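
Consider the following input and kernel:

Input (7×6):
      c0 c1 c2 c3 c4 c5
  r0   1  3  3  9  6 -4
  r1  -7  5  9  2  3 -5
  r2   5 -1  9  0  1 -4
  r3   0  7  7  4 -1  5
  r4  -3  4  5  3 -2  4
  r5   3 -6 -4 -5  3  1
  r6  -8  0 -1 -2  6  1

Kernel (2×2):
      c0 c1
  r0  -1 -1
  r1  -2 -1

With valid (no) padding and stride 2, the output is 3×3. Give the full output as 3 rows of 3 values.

5 -32 -3
-11 -27 0
-1 5 -9

Output[0,0]: The receptive field on the input at this output position is [1 3 / -7 5]. Elementwise product with the kernel and sum: 1·-1 + 3·-1 + -7·-2 + 5·-1.
Output[0,1]: The receptive field on the input at this output position is [3 9 / 9 2]. Elementwise product with the kernel and sum: 3·-1 + 9·-1 + 9·-2 + 2·-1.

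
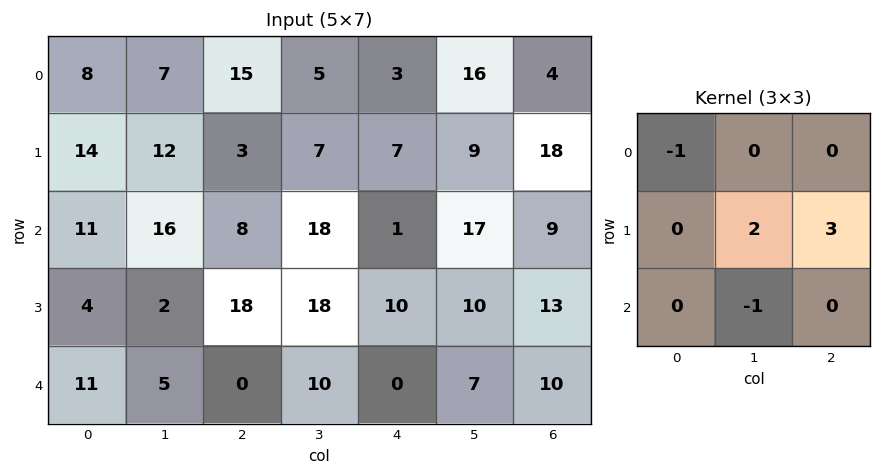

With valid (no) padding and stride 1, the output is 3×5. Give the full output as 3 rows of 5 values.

9 12 2 35 52
40 40 18 36 44
42 74 48 32 51

Output[0,0]: The receptive field on the input at this output position is [8 7 15 / 14 12 3 / 11 16 8]. Elementwise product with the kernel and sum: 8·-1 + 12·2 + 3·3 + 16·-1.
Output[0,1]: The receptive field on the input at this output position is [7 15 5 / 12 3 7 / 16 8 18]. Elementwise product with the kernel and sum: 7·-1 + 3·2 + 7·3 + 8·-1.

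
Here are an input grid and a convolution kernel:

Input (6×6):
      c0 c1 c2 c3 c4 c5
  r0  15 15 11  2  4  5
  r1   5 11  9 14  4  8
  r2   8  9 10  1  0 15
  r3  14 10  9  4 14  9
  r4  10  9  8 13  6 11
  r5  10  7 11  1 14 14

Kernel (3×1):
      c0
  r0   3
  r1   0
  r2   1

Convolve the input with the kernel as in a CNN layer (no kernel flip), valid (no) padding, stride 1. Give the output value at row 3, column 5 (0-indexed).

The receptive field on the input at this output position is [9 / 11 / 14]. Elementwise product with the kernel and sum: 9·3 + 14·1.

41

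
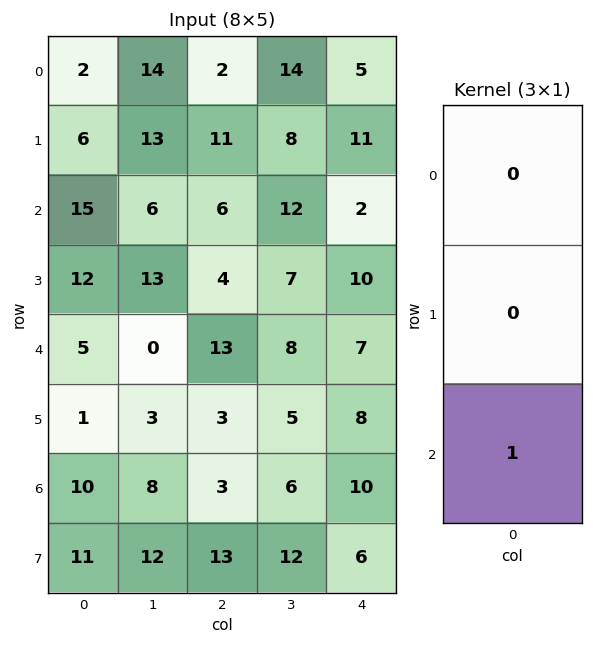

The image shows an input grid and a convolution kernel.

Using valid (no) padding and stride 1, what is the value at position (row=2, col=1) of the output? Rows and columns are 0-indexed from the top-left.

0

The receptive field on the input at this output position is [6 / 13 / 0]. Elementwise product with the kernel and sum: 0·1.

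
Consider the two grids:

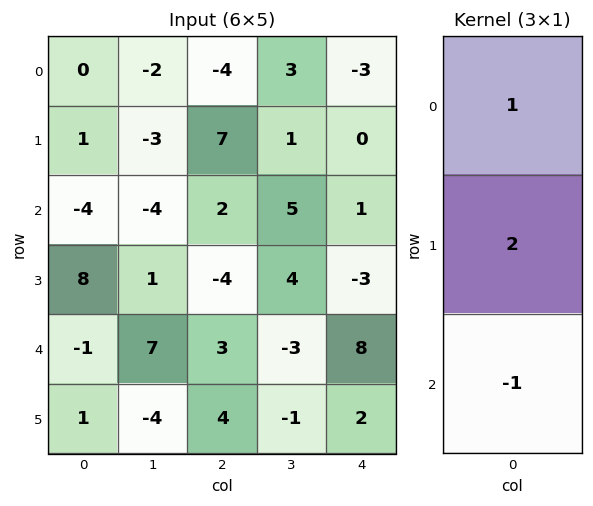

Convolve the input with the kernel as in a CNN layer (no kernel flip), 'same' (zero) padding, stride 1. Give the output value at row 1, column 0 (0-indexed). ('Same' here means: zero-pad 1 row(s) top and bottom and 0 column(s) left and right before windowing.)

6

The receptive field on the zero-padded input at this output position is [0 / 1 / -4]. Elementwise product with the kernel and sum: 0·1 + 1·2 + -4·-1.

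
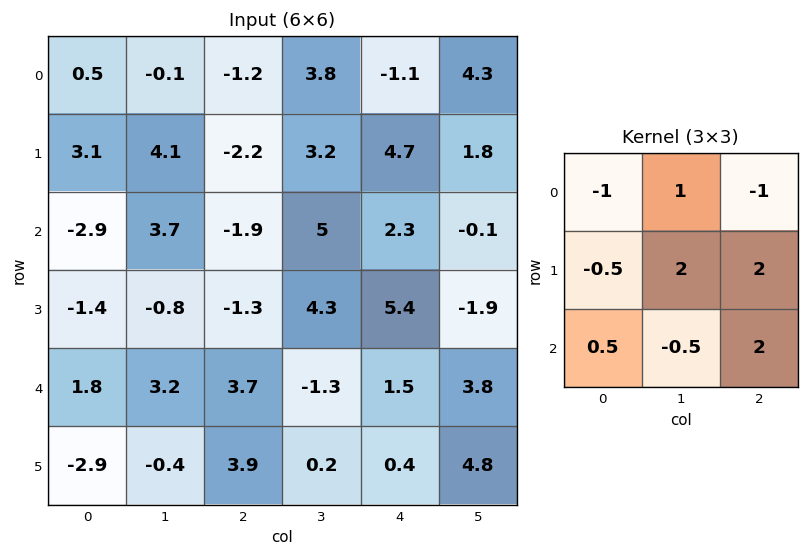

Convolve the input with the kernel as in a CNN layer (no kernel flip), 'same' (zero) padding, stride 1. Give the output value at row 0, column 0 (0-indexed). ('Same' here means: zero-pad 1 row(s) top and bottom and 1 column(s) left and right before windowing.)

The receptive field on the zero-padded input at this output position is [0 0 0 / 0 0.5 -0.1 / 0 3.1 4.1]. Elementwise product with the kernel and sum: 0·-1 + 0·1 + 0·-1 + 0·-0.5 + 0.5·2 + -0.1·2 + 0·0.5 + 3.1·-0.5 + 4.1·2.

7.45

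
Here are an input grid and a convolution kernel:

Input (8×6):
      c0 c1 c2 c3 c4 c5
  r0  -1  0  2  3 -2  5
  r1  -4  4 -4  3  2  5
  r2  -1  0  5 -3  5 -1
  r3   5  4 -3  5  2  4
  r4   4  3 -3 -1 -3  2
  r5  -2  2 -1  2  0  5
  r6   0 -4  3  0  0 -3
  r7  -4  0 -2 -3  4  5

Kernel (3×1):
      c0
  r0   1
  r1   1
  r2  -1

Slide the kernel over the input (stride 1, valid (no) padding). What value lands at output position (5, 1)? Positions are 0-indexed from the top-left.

The receptive field on the input at this output position is [2 / -4 / 0]. Elementwise product with the kernel and sum: 2·1 + -4·1 + 0·-1.

-2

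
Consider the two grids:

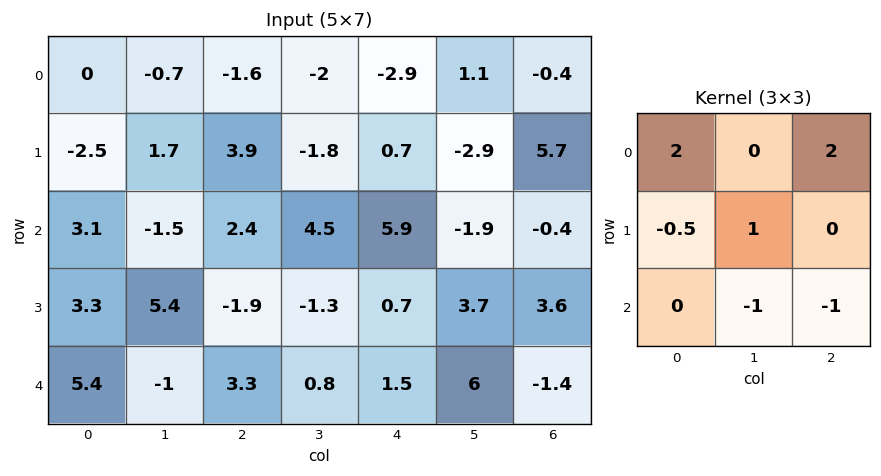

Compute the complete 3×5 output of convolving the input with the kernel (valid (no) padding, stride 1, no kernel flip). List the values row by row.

Output[0,0]: The receptive field on the input at this output position is [0 -0.7 -1.6 / -2.5 1.7 3.9 / 3.1 -1.5 2.4]. Elementwise product with the kernel and sum: 0·2 + -1.6·2 + -2.5·-0.5 + 1.7·1 + -1.5·-1 + 2.4·-1.
Output[0,1]: The receptive field on the input at this output position is [-0.7 -1.6 -2 / 1.7 3.9 -1.8 / -1.5 2.4 4.5]. Elementwise product with the kernel and sum: -0.7·2 + -2·2 + 1.7·-0.5 + 3.9·1 + 2.4·-1 + 4.5·-1.

-1.15 -9.25 -23.15 -4.2 -7.55
-3.75 6.15 13.1 -10.15 0.65
12.45 -2.7 13.95 -0.95 9.75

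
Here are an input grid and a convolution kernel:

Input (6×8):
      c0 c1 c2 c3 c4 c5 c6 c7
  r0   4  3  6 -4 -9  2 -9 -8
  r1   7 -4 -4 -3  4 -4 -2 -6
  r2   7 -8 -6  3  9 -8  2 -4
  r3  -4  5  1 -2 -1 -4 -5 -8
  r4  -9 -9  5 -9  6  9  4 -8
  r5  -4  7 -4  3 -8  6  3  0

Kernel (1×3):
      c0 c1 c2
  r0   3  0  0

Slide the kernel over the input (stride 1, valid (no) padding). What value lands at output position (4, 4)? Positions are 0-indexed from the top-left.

18

The receptive field on the input at this output position is [6 9 4]. Elementwise product with the kernel and sum: 6·3.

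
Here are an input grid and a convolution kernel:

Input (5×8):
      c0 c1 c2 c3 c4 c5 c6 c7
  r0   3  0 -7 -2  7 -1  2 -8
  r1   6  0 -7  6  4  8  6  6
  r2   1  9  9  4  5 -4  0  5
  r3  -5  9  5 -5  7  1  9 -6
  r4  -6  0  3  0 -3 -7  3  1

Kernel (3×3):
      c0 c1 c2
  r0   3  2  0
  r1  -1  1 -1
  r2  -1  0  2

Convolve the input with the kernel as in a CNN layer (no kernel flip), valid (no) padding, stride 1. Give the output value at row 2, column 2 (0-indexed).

The receptive field on the input at this output position is [9 4 5 / 5 -5 7 / 3 0 -3]. Elementwise product with the kernel and sum: 9·3 + 4·2 + 5·-1 + -5·1 + 7·-1 + 3·-1 + -3·2.

9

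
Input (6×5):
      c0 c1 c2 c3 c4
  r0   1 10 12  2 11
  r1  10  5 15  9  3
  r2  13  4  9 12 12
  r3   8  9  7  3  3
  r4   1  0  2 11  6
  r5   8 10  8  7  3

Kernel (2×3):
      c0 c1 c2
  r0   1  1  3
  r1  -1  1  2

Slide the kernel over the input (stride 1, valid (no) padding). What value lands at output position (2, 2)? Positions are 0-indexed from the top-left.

59

The receptive field on the input at this output position is [9 12 12 / 7 3 3]. Elementwise product with the kernel and sum: 9·1 + 12·1 + 12·3 + 7·-1 + 3·1 + 3·2.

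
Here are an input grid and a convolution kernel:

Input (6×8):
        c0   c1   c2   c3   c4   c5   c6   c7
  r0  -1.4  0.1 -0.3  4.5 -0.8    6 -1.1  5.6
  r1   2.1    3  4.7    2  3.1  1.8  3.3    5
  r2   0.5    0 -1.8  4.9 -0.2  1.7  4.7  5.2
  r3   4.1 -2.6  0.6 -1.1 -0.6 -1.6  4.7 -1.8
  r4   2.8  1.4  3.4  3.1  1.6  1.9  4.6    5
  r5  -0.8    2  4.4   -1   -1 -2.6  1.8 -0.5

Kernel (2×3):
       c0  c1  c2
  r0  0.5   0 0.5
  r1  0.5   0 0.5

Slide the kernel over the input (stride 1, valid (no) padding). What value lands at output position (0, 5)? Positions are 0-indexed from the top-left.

9.2

The receptive field on the input at this output position is [6 -1.1 5.6 / 1.8 3.3 5]. Elementwise product with the kernel and sum: 6·0.5 + 5.6·0.5 + 1.8·0.5 + 5·0.5.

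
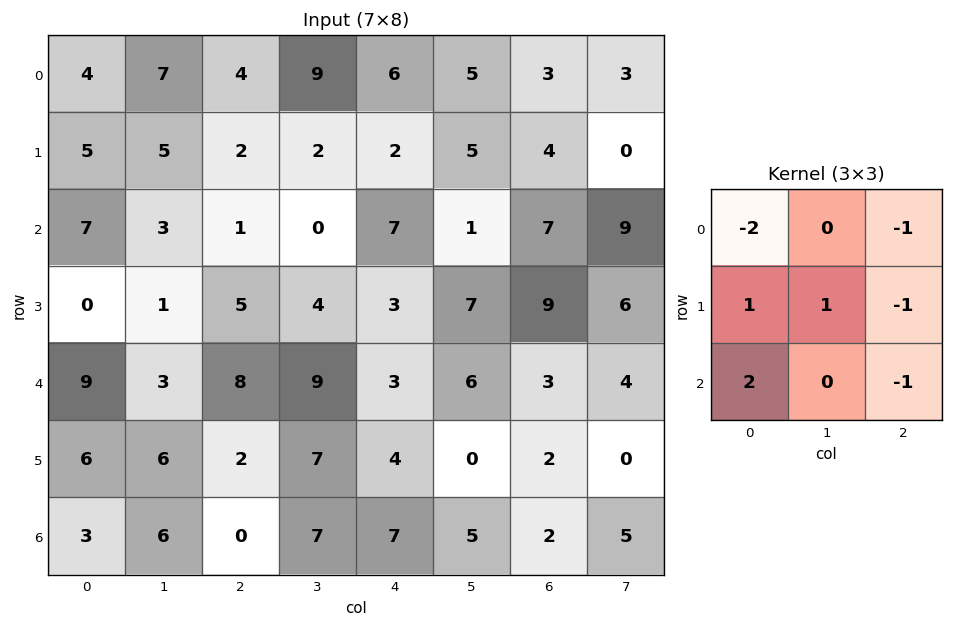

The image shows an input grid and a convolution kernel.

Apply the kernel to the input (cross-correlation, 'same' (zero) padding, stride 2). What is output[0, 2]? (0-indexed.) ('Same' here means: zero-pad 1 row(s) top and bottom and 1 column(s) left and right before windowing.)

9

The receptive field on the zero-padded input at this output position is [0 0 0 / 9 6 5 / 2 2 5]. Elementwise product with the kernel and sum: 0·-2 + 0·-1 + 9·1 + 6·1 + 5·-1 + 2·2 + 5·-1.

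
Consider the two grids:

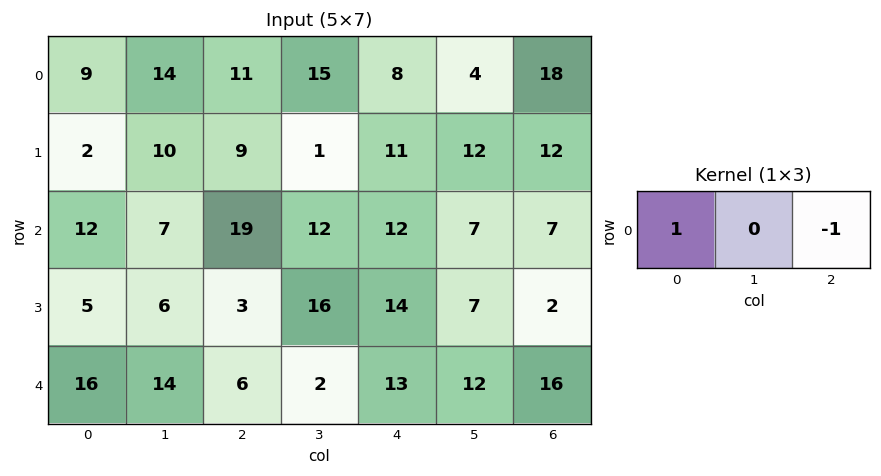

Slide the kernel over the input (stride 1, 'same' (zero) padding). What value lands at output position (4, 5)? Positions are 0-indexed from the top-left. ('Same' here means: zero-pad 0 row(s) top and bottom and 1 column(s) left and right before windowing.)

The receptive field on the zero-padded input at this output position is [13 12 16]. Elementwise product with the kernel and sum: 13·1 + 16·-1.

-3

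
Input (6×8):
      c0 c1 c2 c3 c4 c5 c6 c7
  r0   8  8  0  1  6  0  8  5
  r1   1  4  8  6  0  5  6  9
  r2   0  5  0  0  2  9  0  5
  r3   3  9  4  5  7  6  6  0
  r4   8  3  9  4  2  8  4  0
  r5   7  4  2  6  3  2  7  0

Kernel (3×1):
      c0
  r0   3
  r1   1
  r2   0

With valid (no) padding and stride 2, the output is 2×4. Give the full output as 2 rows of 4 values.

25 8 18 30
3 4 13 6

Output[0,0]: The receptive field on the input at this output position is [8 / 1 / 0]. Elementwise product with the kernel and sum: 8·3 + 1·1.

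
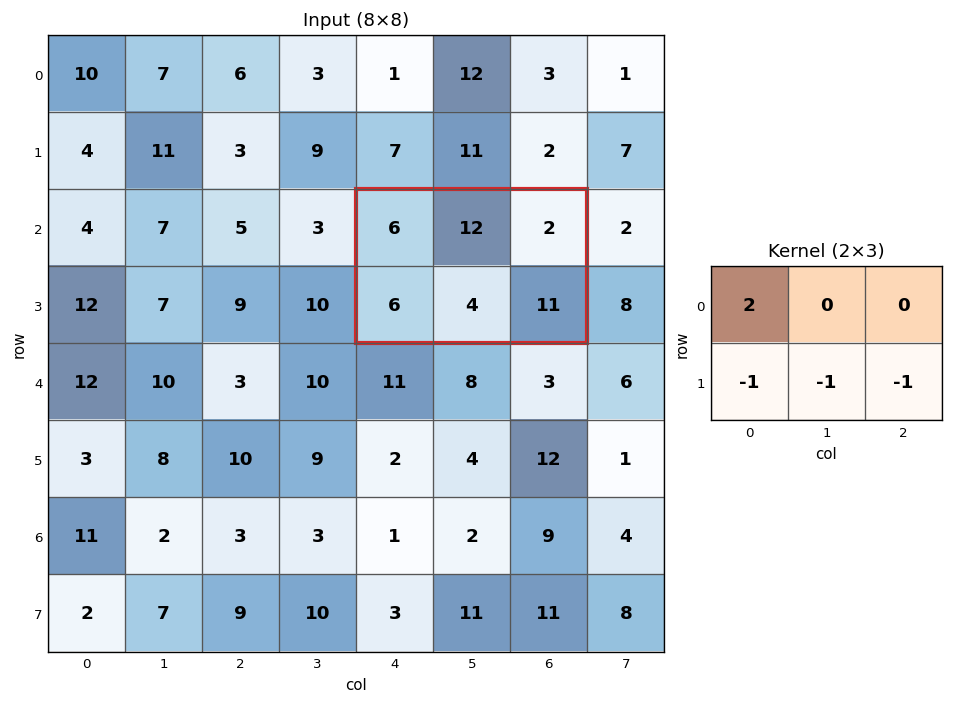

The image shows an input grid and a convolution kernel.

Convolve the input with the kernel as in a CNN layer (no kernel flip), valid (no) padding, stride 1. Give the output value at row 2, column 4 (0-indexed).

The receptive field on the input at this output position is [6 12 2 / 6 4 11]. Elementwise product with the kernel and sum: 6·2 + 6·-1 + 4·-1 + 11·-1.

-9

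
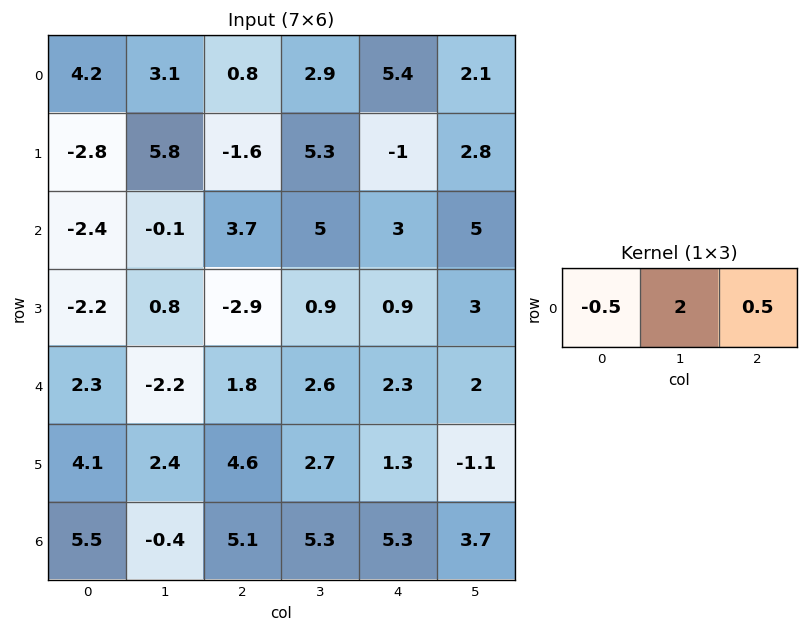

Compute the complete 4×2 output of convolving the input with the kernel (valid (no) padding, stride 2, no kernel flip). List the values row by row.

Output[0,0]: The receptive field on the input at this output position is [4.2 3.1 0.8]. Elementwise product with the kernel and sum: 4.2·-0.5 + 3.1·2 + 0.8·0.5.

4.5 8.1
2.85 9.65
-4.65 5.45
-1 10.7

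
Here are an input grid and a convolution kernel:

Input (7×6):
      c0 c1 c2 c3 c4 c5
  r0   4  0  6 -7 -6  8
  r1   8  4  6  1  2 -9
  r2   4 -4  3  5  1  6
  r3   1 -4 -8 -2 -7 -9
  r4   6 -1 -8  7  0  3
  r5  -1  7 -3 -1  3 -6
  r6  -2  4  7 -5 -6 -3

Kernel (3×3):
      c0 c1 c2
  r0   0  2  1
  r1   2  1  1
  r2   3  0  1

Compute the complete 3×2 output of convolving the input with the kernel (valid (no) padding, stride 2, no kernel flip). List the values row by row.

47 5
-5 -38
-7 25

Output[0,0]: The receptive field on the input at this output position is [4 0 6 / 8 4 6 / 4 -4 3]. Elementwise product with the kernel and sum: 0·2 + 6·1 + 8·2 + 4·1 + 6·1 + 4·3 + 3·1.
Output[0,1]: The receptive field on the input at this output position is [6 -7 -6 / 6 1 2 / 3 5 1]. Elementwise product with the kernel and sum: -7·2 + -6·1 + 6·2 + 1·1 + 2·1 + 3·3 + 1·1.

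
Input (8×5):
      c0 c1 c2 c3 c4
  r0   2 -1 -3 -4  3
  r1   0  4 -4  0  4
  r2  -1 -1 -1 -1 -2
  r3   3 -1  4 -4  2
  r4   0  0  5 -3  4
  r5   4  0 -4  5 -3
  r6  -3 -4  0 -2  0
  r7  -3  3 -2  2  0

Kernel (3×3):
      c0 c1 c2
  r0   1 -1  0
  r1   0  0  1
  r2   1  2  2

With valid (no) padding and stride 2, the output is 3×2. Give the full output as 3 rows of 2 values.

-6 -2
14 9
-15 1

Output[0,0]: The receptive field on the input at this output position is [2 -1 -3 / 0 4 -4 / -1 -1 -1]. Elementwise product with the kernel and sum: 2·1 + -1·-1 + -4·1 + -1·1 + -1·2 + -1·2.
Output[0,1]: The receptive field on the input at this output position is [-3 -4 3 / -4 0 4 / -1 -1 -2]. Elementwise product with the kernel and sum: -3·1 + -4·-1 + 4·1 + -1·1 + -1·2 + -2·2.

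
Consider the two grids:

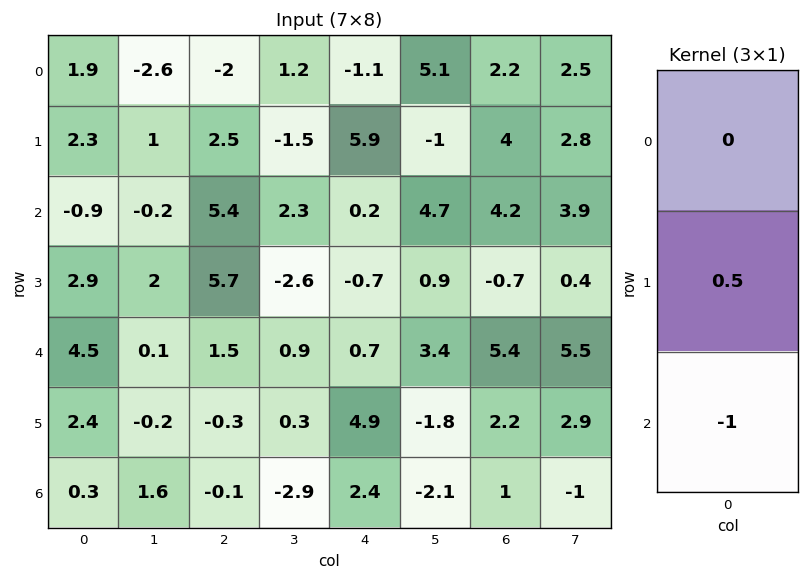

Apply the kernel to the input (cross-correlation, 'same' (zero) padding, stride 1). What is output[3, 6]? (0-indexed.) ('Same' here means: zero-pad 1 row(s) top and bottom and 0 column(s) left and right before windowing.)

The receptive field on the zero-padded input at this output position is [4.2 / -0.7 / 5.4]. Elementwise product with the kernel and sum: -0.7·0.5 + 5.4·-1.

-5.75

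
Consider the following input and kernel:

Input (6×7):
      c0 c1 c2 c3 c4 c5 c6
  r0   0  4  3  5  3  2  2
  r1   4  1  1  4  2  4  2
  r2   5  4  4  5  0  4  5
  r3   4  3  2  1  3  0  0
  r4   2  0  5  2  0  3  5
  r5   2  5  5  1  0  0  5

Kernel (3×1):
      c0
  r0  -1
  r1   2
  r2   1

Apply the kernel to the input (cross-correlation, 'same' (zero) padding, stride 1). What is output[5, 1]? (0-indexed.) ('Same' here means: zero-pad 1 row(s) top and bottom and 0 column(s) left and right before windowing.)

10

The receptive field on the zero-padded input at this output position is [0 / 5 / 0]. Elementwise product with the kernel and sum: 0·-1 + 5·2 + 0·1.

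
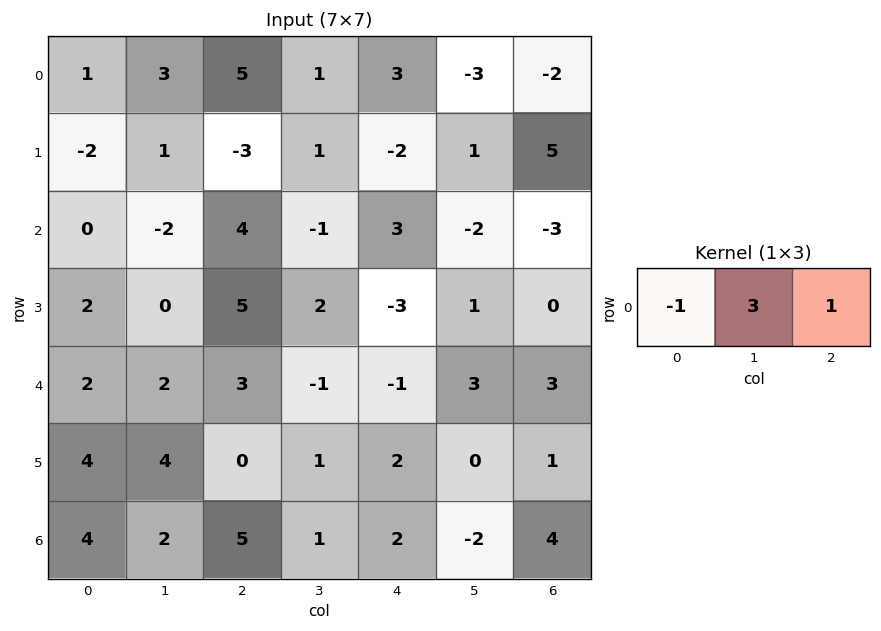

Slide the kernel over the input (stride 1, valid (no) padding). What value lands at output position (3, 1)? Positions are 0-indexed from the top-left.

The receptive field on the input at this output position is [0 5 2]. Elementwise product with the kernel and sum: 0·-1 + 5·3 + 2·1.

17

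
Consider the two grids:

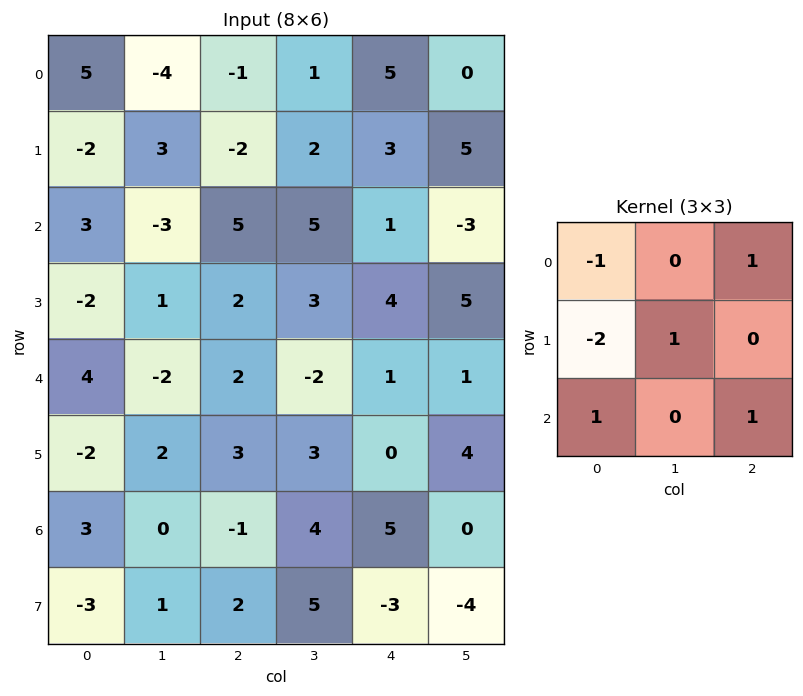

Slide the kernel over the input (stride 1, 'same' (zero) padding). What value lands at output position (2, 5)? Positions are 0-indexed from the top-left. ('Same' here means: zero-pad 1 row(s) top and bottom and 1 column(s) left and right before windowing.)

-4

The receptive field on the zero-padded input at this output position is [3 5 0 / 1 -3 0 / 4 5 0]. Elementwise product with the kernel and sum: 3·-1 + 0·1 + 1·-2 + -3·1 + 4·1 + 0·1.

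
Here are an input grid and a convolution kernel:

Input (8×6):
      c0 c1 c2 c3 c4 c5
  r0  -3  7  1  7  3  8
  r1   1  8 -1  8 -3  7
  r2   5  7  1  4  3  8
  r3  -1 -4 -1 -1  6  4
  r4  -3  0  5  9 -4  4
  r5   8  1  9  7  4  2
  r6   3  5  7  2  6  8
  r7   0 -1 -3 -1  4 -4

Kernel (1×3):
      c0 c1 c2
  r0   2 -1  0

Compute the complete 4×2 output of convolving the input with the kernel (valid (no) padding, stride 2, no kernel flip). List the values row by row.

Output[0,0]: The receptive field on the input at this output position is [-3 7 1]. Elementwise product with the kernel and sum: -3·2 + 7·-1.
Output[0,1]: The receptive field on the input at this output position is [1 7 3]. Elementwise product with the kernel and sum: 1·2 + 7·-1.

-13 -5
3 -2
-6 1
1 12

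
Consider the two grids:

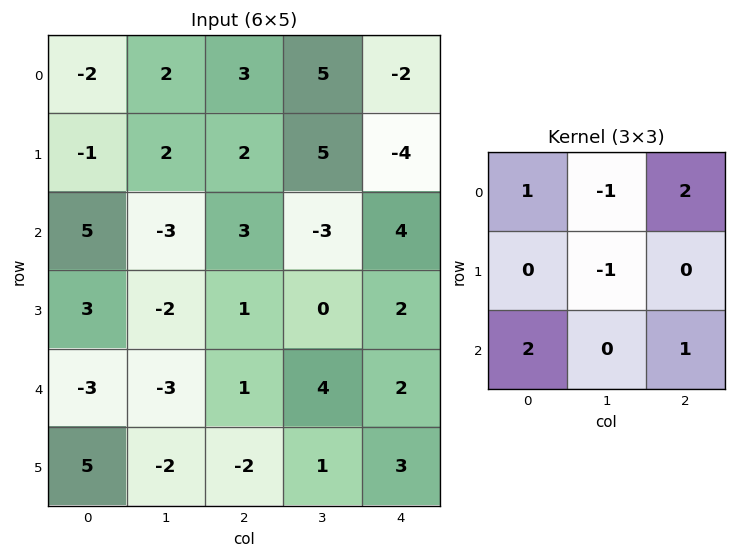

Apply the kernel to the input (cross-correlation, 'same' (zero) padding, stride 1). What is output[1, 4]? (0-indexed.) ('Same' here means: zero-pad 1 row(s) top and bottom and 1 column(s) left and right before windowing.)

5

The receptive field on the zero-padded input at this output position is [5 -2 0 / 5 -4 0 / -3 4 0]. Elementwise product with the kernel and sum: 5·1 + -2·-1 + 0·2 + -4·-1 + -3·2 + 0·1.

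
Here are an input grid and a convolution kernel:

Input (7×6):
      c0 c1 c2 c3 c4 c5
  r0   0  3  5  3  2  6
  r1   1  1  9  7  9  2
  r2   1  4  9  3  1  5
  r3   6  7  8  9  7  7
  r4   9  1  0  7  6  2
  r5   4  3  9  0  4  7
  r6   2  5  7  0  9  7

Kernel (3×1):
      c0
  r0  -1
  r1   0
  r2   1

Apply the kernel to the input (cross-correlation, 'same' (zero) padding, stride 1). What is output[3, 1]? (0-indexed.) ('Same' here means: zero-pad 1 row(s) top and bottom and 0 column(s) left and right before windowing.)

-3

The receptive field on the zero-padded input at this output position is [4 / 7 / 1]. Elementwise product with the kernel and sum: 4·-1 + 1·1.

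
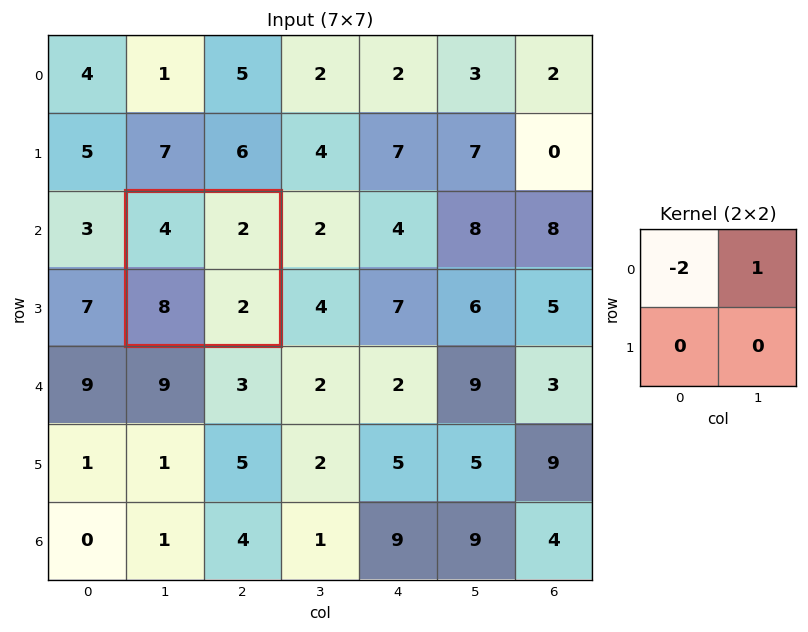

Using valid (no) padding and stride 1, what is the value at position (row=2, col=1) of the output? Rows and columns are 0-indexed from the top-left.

-6

The receptive field on the input at this output position is [4 2 / 8 2]. Elementwise product with the kernel and sum: 4·-2 + 2·1.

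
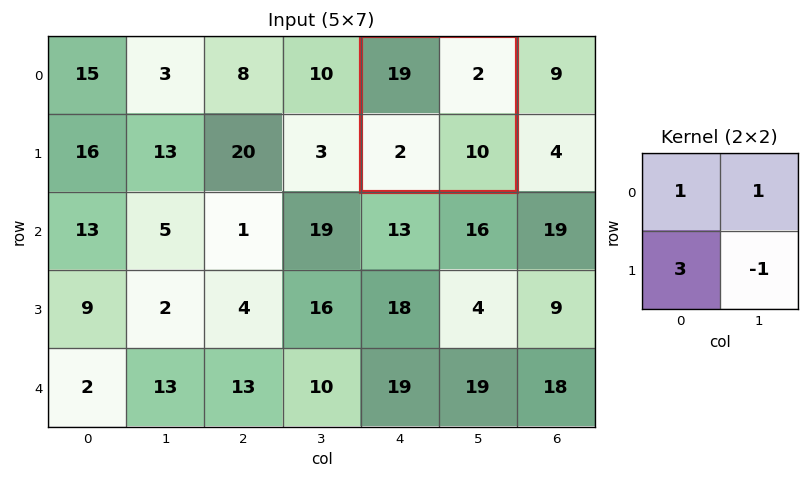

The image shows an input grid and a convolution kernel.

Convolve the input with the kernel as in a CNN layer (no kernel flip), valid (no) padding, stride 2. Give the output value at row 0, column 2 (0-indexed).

17

The receptive field on the input at this output position is [19 2 / 2 10]. Elementwise product with the kernel and sum: 19·1 + 2·1 + 2·3 + 10·-1.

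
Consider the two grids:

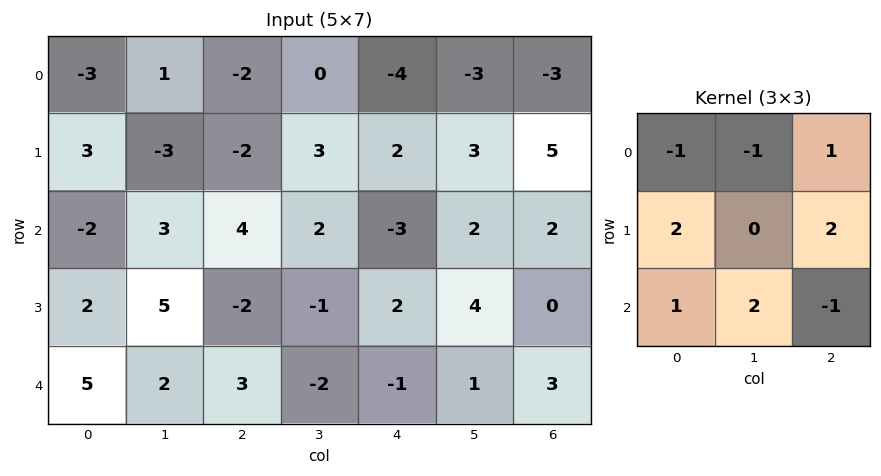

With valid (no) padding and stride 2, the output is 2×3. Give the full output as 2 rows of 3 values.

2 9 17
9 -9 5

Output[0,0]: The receptive field on the input at this output position is [-3 1 -2 / 3 -3 -2 / -2 3 4]. Elementwise product with the kernel and sum: -3·-1 + 1·-1 + -2·1 + 3·2 + -2·2 + -2·1 + 3·2 + 4·-1.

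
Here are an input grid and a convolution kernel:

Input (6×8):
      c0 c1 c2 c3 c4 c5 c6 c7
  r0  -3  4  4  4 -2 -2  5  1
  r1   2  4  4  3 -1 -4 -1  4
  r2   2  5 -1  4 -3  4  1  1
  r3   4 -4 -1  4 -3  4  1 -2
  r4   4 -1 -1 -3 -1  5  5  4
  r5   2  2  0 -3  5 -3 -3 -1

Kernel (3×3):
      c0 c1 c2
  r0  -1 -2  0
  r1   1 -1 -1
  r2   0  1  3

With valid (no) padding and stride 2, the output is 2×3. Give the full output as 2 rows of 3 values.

Output[0,0]: The receptive field on the input at this output position is [-3 4 4 / 2 4 4 / 2 5 -1]. Elementwise product with the kernel and sum: -3·-1 + 4·-2 + 2·1 + 4·-1 + 4·-1 + 5·1 + -1·3.

-9 -15 17
-7 -15 7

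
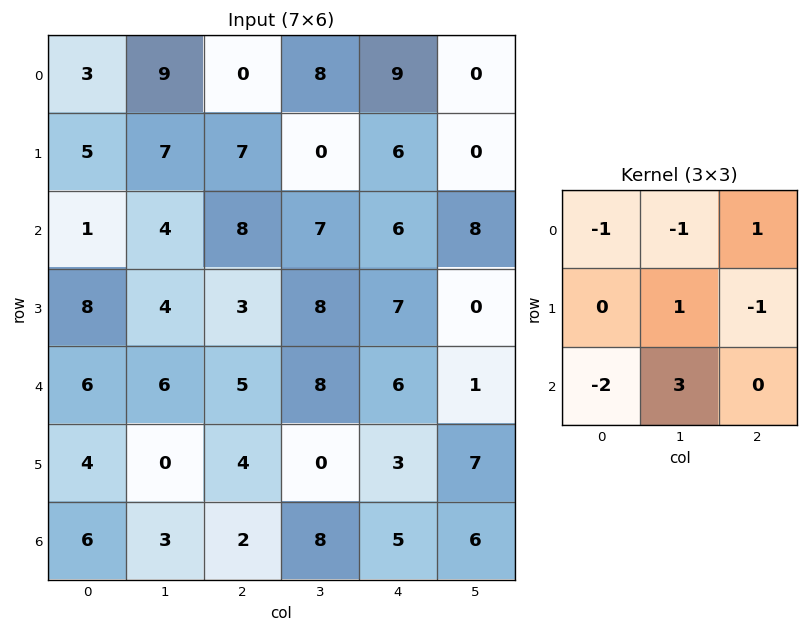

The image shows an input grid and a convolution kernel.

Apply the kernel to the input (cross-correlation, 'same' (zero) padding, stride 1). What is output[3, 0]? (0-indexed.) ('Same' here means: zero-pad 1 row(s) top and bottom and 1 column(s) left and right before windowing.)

The receptive field on the zero-padded input at this output position is [0 1 4 / 0 8 4 / 0 6 6]. Elementwise product with the kernel and sum: 0·-1 + 1·-1 + 4·1 + 8·1 + 4·-1 + 0·-2 + 6·3.

25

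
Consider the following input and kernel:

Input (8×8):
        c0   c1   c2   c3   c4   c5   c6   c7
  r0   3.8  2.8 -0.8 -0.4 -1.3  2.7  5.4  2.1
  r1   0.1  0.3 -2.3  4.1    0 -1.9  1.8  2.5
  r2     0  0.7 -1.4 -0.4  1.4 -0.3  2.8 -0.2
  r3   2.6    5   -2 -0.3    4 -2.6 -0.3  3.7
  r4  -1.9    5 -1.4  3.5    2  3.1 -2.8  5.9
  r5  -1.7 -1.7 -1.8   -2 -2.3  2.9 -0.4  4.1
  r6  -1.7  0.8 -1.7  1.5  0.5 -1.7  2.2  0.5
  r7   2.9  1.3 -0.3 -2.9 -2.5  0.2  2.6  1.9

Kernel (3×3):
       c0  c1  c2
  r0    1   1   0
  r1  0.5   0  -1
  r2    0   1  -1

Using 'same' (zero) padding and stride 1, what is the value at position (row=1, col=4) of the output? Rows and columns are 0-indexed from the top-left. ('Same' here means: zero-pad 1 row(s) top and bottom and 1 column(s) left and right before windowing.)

3.95

The receptive field on the zero-padded input at this output position is [-0.4 -1.3 2.7 / 4.1 0 -1.9 / -0.4 1.4 -0.3]. Elementwise product with the kernel and sum: -0.4·1 + -1.3·1 + 4.1·0.5 + -1.9·-1 + 1.4·1 + -0.3·-1.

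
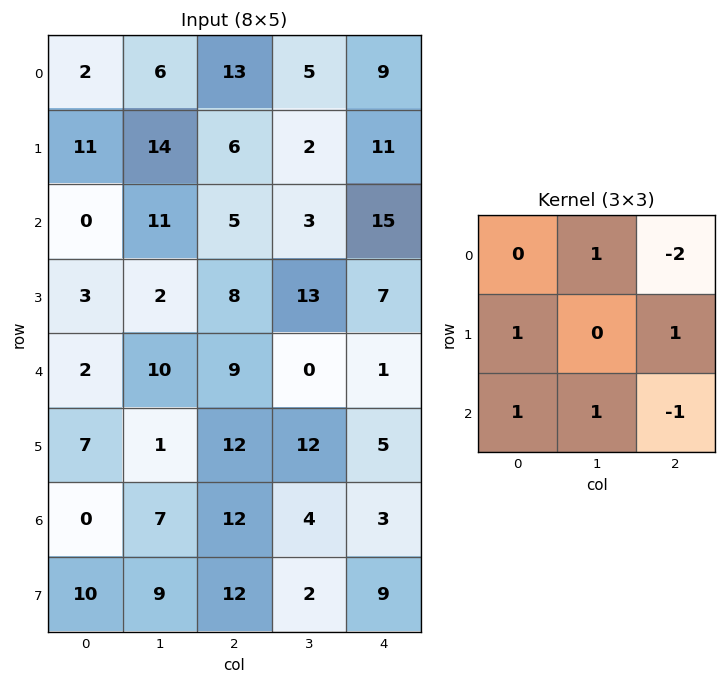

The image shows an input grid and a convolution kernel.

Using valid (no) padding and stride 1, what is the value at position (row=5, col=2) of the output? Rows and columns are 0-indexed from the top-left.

The receptive field on the input at this output position is [12 12 5 / 12 4 3 / 12 2 9]. Elementwise product with the kernel and sum: 12·1 + 5·-2 + 12·1 + 3·1 + 12·1 + 2·1 + 9·-1.

22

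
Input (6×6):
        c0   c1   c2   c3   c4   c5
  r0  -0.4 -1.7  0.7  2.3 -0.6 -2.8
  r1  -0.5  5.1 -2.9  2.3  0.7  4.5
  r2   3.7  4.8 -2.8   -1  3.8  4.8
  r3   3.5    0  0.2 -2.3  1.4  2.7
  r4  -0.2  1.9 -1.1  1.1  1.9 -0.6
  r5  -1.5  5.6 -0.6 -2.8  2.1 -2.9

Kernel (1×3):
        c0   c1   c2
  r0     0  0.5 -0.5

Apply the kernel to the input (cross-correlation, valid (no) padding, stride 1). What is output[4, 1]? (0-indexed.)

The receptive field on the input at this output position is [1.9 -1.1 1.1]. Elementwise product with the kernel and sum: -1.1·0.5 + 1.1·-0.5.

-1.1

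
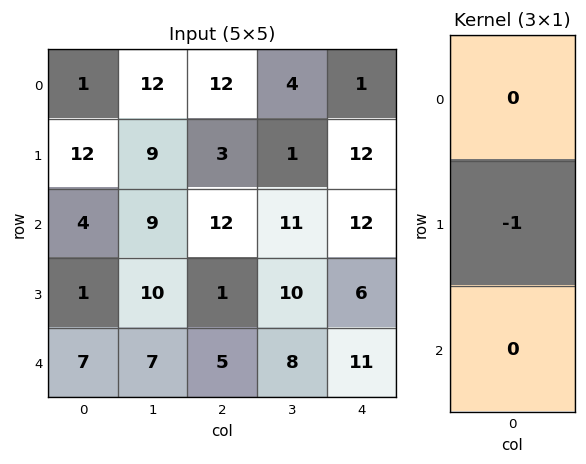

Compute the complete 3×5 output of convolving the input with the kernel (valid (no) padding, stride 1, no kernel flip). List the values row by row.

-12 -9 -3 -1 -12
-4 -9 -12 -11 -12
-1 -10 -1 -10 -6

Output[0,0]: The receptive field on the input at this output position is [1 / 12 / 4]. Elementwise product with the kernel and sum: 12·-1.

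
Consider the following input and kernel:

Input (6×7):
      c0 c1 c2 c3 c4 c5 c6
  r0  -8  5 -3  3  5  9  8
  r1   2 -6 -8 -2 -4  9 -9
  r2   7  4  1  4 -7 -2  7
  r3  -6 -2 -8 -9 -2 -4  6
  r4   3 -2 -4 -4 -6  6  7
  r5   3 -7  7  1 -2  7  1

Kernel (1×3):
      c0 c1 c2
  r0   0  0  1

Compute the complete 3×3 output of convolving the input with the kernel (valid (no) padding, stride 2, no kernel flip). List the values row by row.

Output[0,0]: The receptive field on the input at this output position is [-8 5 -3]. Elementwise product with the kernel and sum: -3·1.

-3 5 8
1 -7 7
-4 -6 7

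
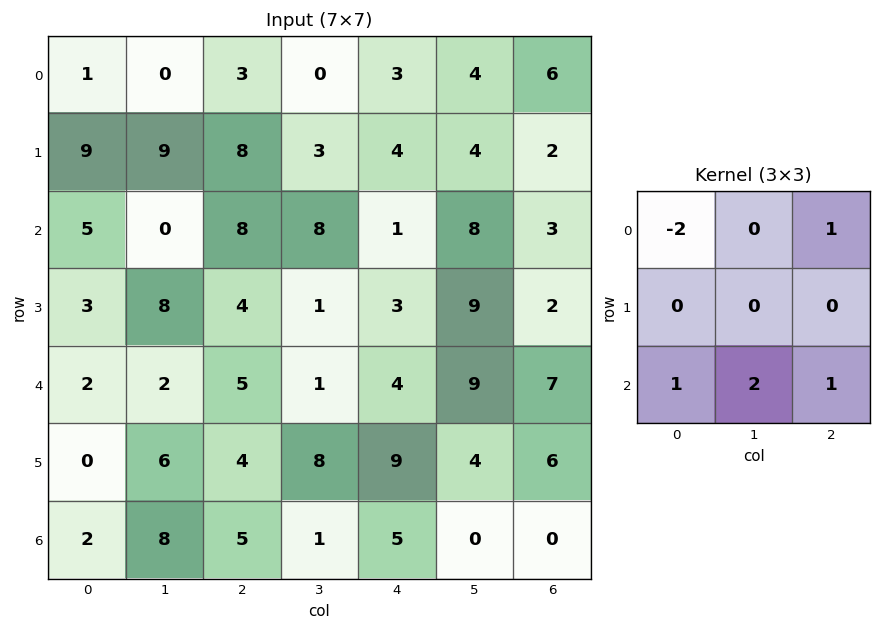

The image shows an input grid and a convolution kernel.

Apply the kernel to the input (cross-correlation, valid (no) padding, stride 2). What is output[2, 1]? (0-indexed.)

The receptive field on the input at this output position is [5 1 4 / 4 8 9 / 5 1 5]. Elementwise product with the kernel and sum: 5·-2 + 4·1 + 5·1 + 1·2 + 5·1.

6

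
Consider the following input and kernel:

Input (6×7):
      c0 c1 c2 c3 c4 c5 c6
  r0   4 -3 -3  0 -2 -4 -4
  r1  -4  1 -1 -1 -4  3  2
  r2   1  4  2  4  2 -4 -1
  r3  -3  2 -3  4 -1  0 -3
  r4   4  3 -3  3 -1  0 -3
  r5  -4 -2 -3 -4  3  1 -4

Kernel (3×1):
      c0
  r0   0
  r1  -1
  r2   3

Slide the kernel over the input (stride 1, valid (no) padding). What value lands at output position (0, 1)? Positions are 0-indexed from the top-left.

11

The receptive field on the input at this output position is [-3 / 1 / 4]. Elementwise product with the kernel and sum: 1·-1 + 4·3.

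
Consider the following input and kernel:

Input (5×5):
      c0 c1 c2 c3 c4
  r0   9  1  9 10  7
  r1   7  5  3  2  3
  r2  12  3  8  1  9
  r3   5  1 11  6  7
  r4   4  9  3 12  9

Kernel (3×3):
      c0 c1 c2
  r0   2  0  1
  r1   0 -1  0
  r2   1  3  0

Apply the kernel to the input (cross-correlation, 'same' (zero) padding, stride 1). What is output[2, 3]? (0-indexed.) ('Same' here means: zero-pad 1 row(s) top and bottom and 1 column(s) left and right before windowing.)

37

The receptive field on the zero-padded input at this output position is [3 2 3 / 8 1 9 / 11 6 7]. Elementwise product with the kernel and sum: 3·2 + 3·1 + 1·-1 + 11·1 + 6·3.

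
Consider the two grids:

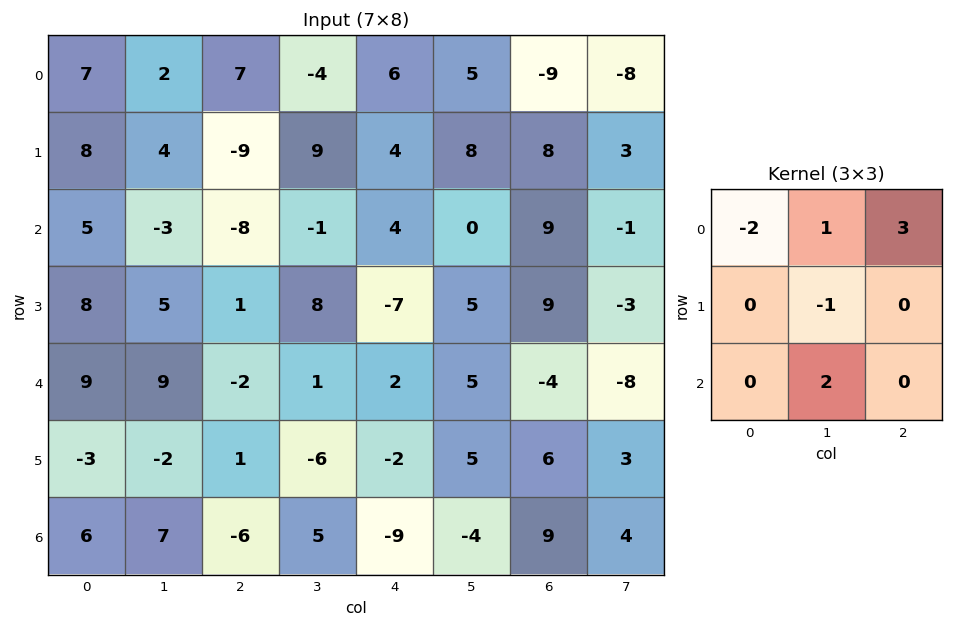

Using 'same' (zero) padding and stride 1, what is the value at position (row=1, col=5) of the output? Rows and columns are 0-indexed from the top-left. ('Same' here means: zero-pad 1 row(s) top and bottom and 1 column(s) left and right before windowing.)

The receptive field on the zero-padded input at this output position is [6 5 -9 / 4 8 8 / 4 0 9]. Elementwise product with the kernel and sum: 6·-2 + 5·1 + -9·3 + 8·-1 + 0·2.

-42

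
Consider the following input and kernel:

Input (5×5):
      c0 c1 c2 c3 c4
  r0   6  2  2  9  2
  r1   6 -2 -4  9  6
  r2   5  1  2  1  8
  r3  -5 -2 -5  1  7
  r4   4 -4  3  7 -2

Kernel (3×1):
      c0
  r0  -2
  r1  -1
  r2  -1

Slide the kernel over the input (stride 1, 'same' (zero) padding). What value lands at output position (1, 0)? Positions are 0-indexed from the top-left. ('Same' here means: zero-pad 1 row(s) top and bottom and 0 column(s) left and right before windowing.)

The receptive field on the zero-padded input at this output position is [6 / 6 / 5]. Elementwise product with the kernel and sum: 6·-2 + 6·-1 + 5·-1.

-23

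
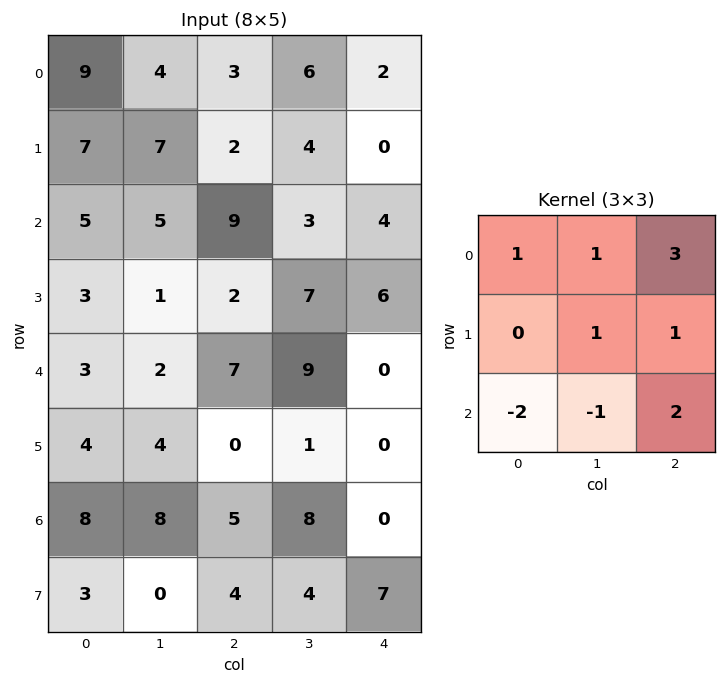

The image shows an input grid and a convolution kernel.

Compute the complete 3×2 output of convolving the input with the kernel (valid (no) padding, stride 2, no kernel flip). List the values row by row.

34 6
46 14
16 -1

Output[0,0]: The receptive field on the input at this output position is [9 4 3 / 7 7 2 / 5 5 9]. Elementwise product with the kernel and sum: 9·1 + 4·1 + 3·3 + 7·1 + 2·1 + 5·-2 + 5·-1 + 9·2.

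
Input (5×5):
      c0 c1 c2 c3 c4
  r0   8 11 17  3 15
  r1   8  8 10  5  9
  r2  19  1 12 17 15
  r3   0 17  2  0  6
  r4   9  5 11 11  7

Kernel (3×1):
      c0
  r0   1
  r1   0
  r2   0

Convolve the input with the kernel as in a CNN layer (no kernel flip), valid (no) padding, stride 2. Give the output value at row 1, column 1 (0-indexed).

12

The receptive field on the input at this output position is [12 / 2 / 11]. Elementwise product with the kernel and sum: 12·1.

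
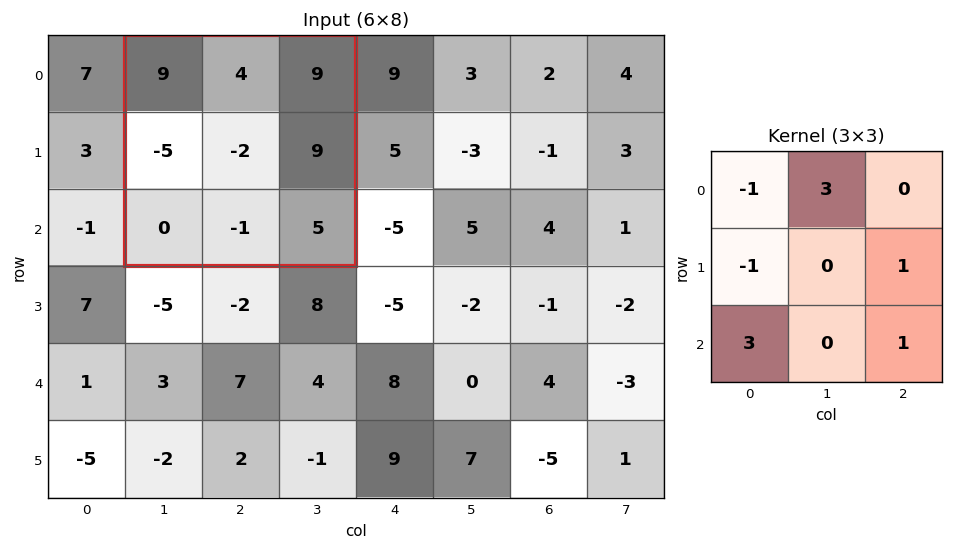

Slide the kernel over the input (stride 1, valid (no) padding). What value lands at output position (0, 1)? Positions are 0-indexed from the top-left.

The receptive field on the input at this output position is [9 4 9 / -5 -2 9 / 0 -1 5]. Elementwise product with the kernel and sum: 9·-1 + 4·3 + -5·-1 + 9·1 + 0·3 + 5·1.

22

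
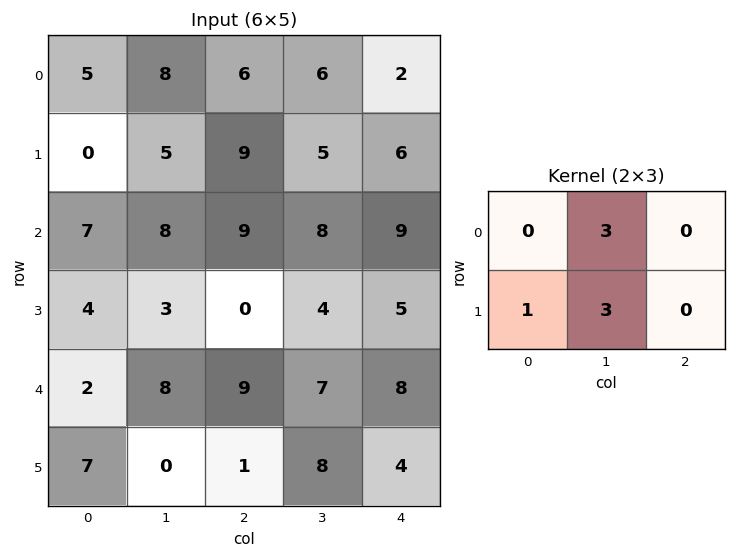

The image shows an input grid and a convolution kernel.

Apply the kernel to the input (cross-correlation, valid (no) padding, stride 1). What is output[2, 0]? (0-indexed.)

The receptive field on the input at this output position is [7 8 9 / 4 3 0]. Elementwise product with the kernel and sum: 8·3 + 4·1 + 3·3.

37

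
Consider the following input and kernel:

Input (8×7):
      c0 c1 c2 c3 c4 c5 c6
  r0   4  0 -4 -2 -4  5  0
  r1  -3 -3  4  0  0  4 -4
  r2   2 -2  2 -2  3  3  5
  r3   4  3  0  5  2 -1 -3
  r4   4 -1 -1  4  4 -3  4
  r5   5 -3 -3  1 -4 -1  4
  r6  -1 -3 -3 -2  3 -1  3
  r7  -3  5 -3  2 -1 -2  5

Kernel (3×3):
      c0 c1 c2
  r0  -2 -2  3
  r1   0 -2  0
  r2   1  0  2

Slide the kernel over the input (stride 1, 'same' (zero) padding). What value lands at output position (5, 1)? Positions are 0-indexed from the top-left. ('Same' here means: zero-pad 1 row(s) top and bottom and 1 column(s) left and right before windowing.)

The receptive field on the zero-padded input at this output position is [4 -1 -1 / 5 -3 -3 / -1 -3 -3]. Elementwise product with the kernel and sum: 4·-2 + -1·-2 + -1·3 + -3·-2 + -1·1 + -3·2.

-10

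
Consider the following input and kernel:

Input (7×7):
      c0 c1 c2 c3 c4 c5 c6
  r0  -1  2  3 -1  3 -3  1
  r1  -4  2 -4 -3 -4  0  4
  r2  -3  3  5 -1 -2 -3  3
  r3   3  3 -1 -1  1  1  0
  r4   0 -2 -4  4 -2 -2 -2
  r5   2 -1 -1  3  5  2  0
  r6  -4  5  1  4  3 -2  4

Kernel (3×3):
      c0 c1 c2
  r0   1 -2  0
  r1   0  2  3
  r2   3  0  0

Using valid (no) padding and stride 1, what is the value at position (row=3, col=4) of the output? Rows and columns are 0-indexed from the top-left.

4

The receptive field on the input at this output position is [1 1 0 / -2 -2 -2 / 5 2 0]. Elementwise product with the kernel and sum: 1·1 + 1·-2 + -2·2 + -2·3 + 5·3.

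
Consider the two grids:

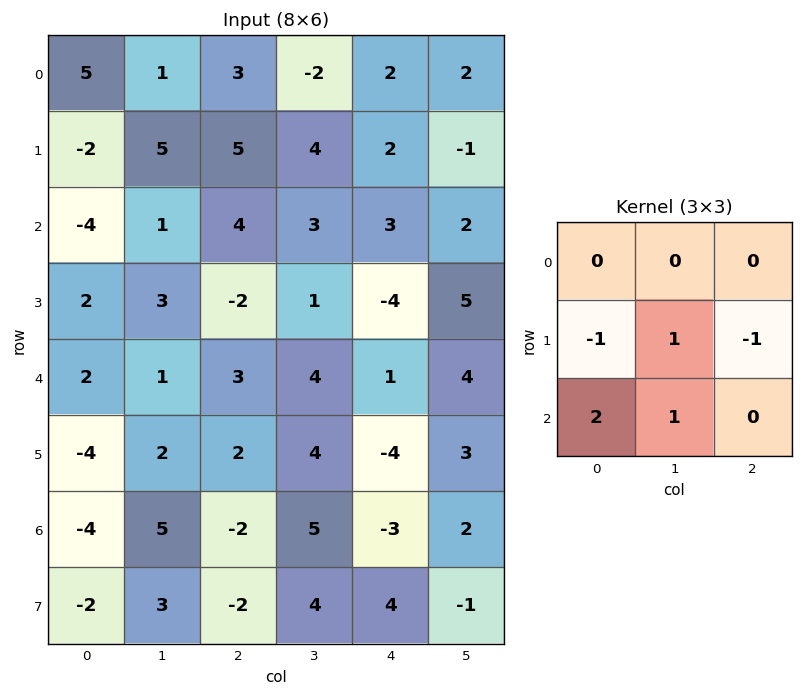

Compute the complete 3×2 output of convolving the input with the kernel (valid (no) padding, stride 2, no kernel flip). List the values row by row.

-5 8
8 17
1 7

Output[0,0]: The receptive field on the input at this output position is [5 1 3 / -2 5 5 / -4 1 4]. Elementwise product with the kernel and sum: -2·-1 + 5·1 + 5·-1 + -4·2 + 1·1.
Output[0,1]: The receptive field on the input at this output position is [3 -2 2 / 5 4 2 / 4 3 3]. Elementwise product with the kernel and sum: 5·-1 + 4·1 + 2·-1 + 4·2 + 3·1.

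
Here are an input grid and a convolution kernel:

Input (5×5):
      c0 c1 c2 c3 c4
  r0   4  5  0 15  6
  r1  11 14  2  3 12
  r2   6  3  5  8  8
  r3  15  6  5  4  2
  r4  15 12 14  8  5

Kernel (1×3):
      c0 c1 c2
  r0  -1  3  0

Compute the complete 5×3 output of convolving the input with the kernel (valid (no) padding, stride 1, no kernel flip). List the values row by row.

Output[0,0]: The receptive field on the input at this output position is [4 5 0]. Elementwise product with the kernel and sum: 4·-1 + 5·3.
Output[0,1]: The receptive field on the input at this output position is [5 0 15]. Elementwise product with the kernel and sum: 5·-1 + 0·3.

11 -5 45
31 -8 7
3 12 19
3 9 7
21 30 10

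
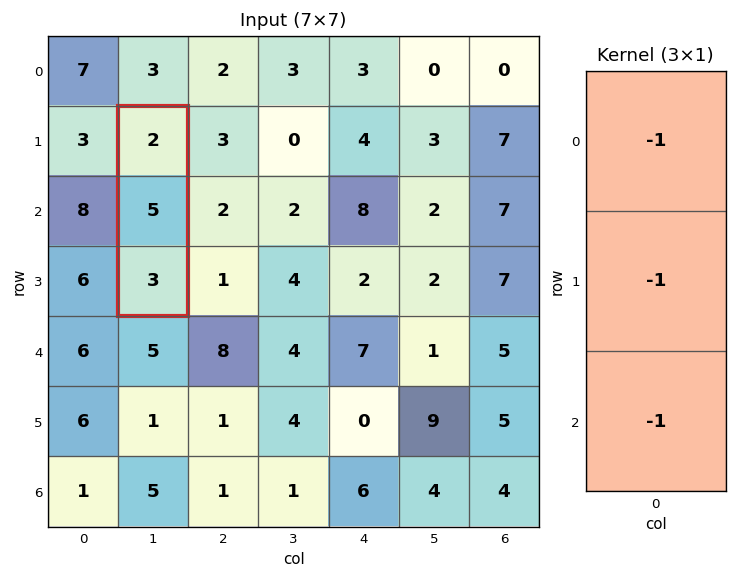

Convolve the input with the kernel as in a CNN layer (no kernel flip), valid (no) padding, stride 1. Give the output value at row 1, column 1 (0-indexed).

-10

The receptive field on the input at this output position is [2 / 5 / 3]. Elementwise product with the kernel and sum: 2·-1 + 5·-1 + 3·-1.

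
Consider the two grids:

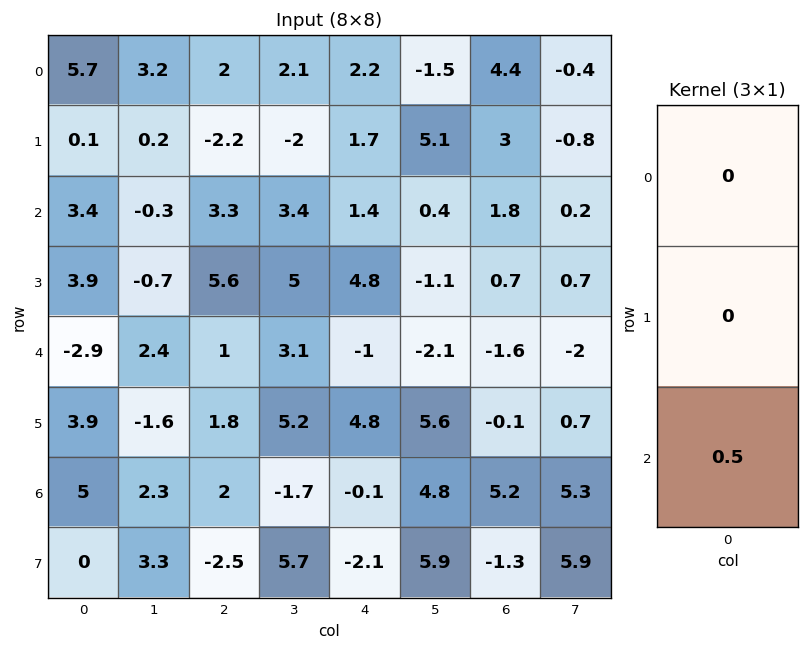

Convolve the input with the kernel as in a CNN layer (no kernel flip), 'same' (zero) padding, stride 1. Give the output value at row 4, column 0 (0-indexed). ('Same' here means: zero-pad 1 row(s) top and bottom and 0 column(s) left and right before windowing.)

1.95

The receptive field on the zero-padded input at this output position is [3.9 / -2.9 / 3.9]. Elementwise product with the kernel and sum: 3.9·0.5.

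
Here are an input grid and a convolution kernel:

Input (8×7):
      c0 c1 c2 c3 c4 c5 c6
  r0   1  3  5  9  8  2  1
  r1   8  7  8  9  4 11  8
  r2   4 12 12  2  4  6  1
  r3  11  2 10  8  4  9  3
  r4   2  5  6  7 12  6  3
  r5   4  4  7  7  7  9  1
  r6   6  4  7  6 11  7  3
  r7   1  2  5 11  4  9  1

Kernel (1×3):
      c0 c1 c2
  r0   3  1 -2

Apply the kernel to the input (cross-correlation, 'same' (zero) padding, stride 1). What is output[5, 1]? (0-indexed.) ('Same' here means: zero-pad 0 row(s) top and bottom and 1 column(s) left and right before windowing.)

The receptive field on the zero-padded input at this output position is [4 4 7]. Elementwise product with the kernel and sum: 4·3 + 4·1 + 7·-2.

2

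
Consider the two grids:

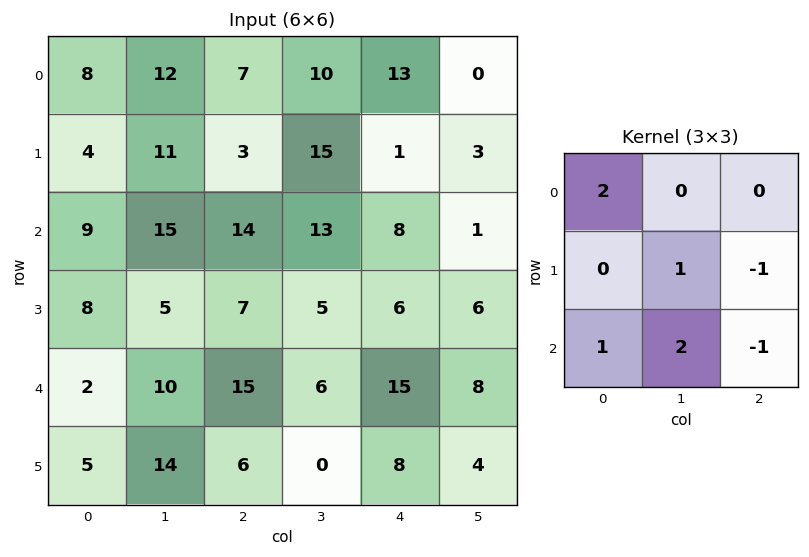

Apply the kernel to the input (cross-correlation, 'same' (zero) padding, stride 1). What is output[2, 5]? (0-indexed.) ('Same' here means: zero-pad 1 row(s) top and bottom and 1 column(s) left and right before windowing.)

21

The receptive field on the zero-padded input at this output position is [1 3 0 / 8 1 0 / 6 6 0]. Elementwise product with the kernel and sum: 1·2 + 1·1 + 0·-1 + 6·1 + 6·2 + 0·-1.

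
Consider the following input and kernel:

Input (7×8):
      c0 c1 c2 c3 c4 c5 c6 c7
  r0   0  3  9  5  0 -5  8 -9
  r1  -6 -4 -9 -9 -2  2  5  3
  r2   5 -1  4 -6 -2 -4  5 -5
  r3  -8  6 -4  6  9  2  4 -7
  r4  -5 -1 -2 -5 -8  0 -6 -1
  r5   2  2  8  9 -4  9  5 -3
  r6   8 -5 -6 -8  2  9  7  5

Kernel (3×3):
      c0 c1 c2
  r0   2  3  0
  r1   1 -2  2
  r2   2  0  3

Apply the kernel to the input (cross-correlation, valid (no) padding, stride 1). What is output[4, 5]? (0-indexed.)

8

The receptive field on the input at this output position is [0 -6 -1 / 9 5 -3 / 9 7 5]. Elementwise product with the kernel and sum: 0·2 + -6·3 + 9·1 + 5·-2 + -3·2 + 9·2 + 5·3.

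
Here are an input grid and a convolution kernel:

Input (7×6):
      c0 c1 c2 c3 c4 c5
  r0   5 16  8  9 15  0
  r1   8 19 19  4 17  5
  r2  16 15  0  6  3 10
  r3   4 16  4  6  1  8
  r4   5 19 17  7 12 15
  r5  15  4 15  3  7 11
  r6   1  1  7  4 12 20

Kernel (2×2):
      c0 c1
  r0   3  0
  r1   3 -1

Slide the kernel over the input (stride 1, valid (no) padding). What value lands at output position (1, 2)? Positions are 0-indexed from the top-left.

The receptive field on the input at this output position is [19 4 / 0 6]. Elementwise product with the kernel and sum: 19·3 + 0·3 + 6·-1.

51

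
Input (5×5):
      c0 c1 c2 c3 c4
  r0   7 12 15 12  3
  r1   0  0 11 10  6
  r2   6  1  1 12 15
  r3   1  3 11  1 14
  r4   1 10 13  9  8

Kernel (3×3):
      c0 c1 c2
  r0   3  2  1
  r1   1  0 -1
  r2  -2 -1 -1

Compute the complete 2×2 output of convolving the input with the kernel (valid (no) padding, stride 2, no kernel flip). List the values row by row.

Output[0,0]: The receptive field on the input at this output position is [7 12 15 / 0 0 11 / 6 1 1]. Elementwise product with the kernel and sum: 7·3 + 12·2 + 15·1 + 0·1 + 11·-1 + 6·-2 + 1·-1 + 1·-1.
Output[0,1]: The receptive field on the input at this output position is [15 12 3 / 11 10 6 / 1 12 15]. Elementwise product with the kernel and sum: 15·3 + 12·2 + 3·1 + 11·1 + 6·-1 + 1·-2 + 12·-1 + 15·-1.

35 48
-14 -4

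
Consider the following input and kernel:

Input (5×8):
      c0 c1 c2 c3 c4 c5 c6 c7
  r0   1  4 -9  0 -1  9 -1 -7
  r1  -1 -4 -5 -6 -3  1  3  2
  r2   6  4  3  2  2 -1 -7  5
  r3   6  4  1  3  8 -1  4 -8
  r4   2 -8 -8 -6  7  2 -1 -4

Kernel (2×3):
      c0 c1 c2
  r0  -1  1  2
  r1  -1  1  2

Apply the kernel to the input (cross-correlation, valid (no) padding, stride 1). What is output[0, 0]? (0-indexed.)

The receptive field on the input at this output position is [1 4 -9 / -1 -4 -5]. Elementwise product with the kernel and sum: 1·-1 + 4·1 + -9·2 + -1·-1 + -4·1 + -5·2.

-28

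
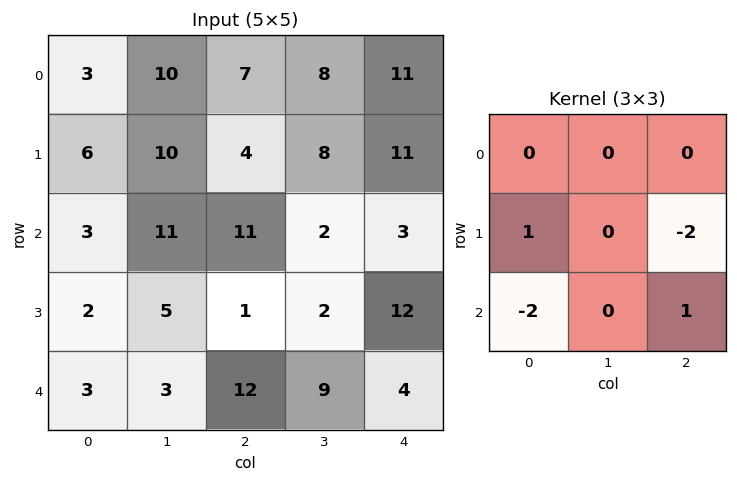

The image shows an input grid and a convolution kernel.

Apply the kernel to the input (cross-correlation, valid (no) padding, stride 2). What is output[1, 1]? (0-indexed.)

The receptive field on the input at this output position is [11 2 3 / 1 2 12 / 12 9 4]. Elementwise product with the kernel and sum: 1·1 + 12·-2 + 12·-2 + 4·1.

-43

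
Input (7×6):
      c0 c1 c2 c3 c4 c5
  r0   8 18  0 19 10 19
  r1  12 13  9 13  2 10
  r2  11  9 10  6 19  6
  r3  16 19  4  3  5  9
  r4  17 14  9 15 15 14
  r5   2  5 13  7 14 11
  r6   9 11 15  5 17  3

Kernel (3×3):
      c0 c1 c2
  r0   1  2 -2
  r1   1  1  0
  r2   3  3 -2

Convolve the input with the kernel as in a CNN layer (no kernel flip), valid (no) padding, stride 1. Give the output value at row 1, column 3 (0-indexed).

The receptive field on the input at this output position is [13 2 10 / 6 19 6 / 3 5 9]. Elementwise product with the kernel and sum: 13·1 + 2·2 + 10·-2 + 6·1 + 19·1 + 3·3 + 5·3 + 9·-2.

28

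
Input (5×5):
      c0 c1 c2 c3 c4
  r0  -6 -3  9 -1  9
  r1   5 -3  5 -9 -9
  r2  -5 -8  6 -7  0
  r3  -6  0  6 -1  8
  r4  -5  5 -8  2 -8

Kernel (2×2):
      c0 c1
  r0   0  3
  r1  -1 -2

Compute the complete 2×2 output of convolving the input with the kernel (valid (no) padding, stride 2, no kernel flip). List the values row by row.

-8 10
-18 -25

Output[0,0]: The receptive field on the input at this output position is [-6 -3 / 5 -3]. Elementwise product with the kernel and sum: -3·3 + 5·-1 + -3·-2.
Output[0,1]: The receptive field on the input at this output position is [9 -1 / 5 -9]. Elementwise product with the kernel and sum: -1·3 + 5·-1 + -9·-2.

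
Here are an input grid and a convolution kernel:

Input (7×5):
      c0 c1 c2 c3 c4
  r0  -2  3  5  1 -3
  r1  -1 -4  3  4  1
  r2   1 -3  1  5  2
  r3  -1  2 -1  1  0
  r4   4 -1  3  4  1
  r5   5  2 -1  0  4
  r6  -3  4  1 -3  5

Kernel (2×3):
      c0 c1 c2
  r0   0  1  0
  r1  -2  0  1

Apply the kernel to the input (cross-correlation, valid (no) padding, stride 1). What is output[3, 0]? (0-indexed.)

The receptive field on the input at this output position is [-1 2 -1 / 4 -1 3]. Elementwise product with the kernel and sum: 2·1 + 4·-2 + 3·1.

-3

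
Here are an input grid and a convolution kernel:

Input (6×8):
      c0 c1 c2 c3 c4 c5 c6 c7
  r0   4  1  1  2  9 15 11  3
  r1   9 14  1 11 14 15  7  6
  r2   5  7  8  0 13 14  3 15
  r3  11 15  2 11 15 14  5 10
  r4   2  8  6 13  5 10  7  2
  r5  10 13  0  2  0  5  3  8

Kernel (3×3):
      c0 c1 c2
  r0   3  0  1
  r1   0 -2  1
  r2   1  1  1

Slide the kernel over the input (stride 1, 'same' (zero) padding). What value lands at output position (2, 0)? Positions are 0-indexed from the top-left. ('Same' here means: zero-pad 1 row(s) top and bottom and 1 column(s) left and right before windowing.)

The receptive field on the zero-padded input at this output position is [0 9 14 / 0 5 7 / 0 11 15]. Elementwise product with the kernel and sum: 0·3 + 14·1 + 5·-2 + 7·1 + 0·1 + 11·1 + 15·1.

37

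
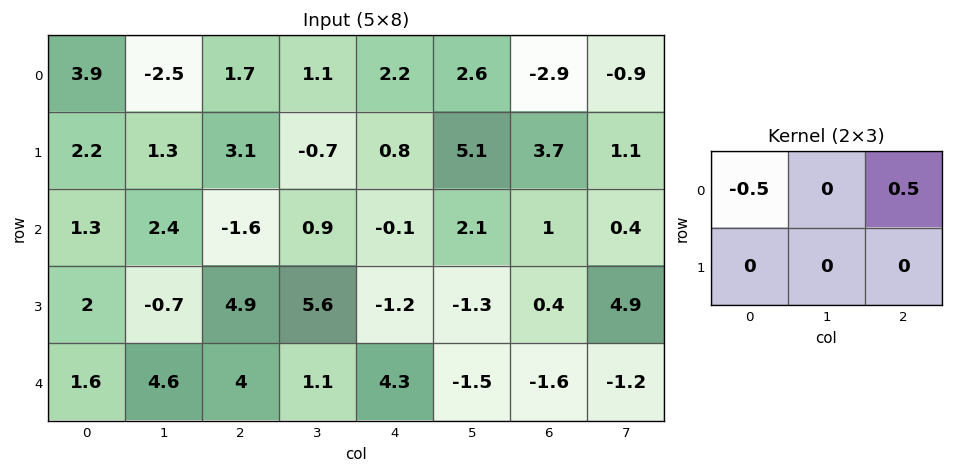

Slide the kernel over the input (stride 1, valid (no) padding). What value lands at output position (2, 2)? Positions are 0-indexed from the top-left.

0.75

The receptive field on the input at this output position is [-1.6 0.9 -0.1 / 4.9 5.6 -1.2]. Elementwise product with the kernel and sum: -1.6·-0.5 + -0.1·0.5.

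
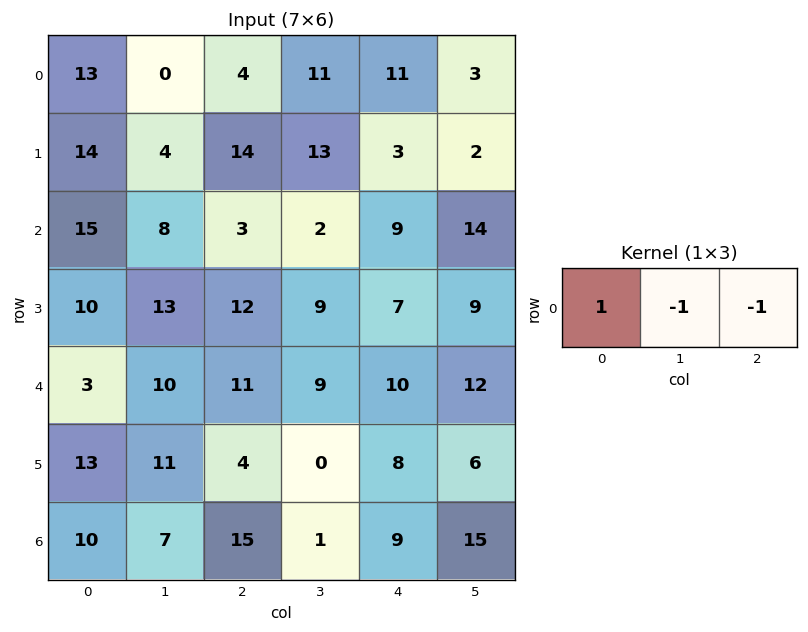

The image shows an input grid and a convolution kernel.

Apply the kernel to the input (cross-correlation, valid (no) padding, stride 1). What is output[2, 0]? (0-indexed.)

The receptive field on the input at this output position is [15 8 3]. Elementwise product with the kernel and sum: 15·1 + 8·-1 + 3·-1.

4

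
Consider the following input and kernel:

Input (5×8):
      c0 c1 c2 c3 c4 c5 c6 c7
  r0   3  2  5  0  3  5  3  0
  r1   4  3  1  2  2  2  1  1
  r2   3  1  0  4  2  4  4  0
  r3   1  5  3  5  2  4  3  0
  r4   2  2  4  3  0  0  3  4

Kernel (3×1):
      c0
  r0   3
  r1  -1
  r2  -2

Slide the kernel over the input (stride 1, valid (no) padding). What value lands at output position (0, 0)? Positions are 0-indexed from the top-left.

-1

The receptive field on the input at this output position is [3 / 4 / 3]. Elementwise product with the kernel and sum: 3·3 + 4·-1 + 3·-2.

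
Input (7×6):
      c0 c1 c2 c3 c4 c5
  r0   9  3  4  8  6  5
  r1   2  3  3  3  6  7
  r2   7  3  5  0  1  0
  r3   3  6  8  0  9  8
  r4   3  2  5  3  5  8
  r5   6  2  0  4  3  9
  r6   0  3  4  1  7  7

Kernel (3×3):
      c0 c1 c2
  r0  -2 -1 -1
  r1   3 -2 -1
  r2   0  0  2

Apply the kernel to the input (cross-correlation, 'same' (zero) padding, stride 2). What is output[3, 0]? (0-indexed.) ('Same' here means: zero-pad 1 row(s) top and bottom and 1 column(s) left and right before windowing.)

-11

The receptive field on the zero-padded input at this output position is [0 6 2 / 0 0 3 / 0 0 0]. Elementwise product with the kernel and sum: 0·-2 + 6·-1 + 2·-1 + 0·3 + 0·-2 + 3·-1 + 0·2.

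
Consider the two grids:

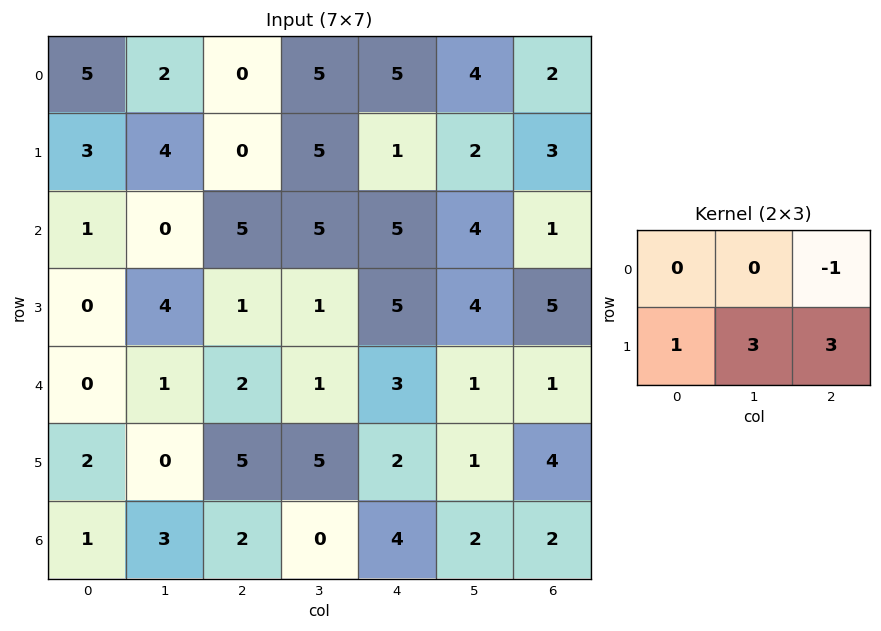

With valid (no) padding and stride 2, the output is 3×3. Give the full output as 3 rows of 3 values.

Output[0,0]: The receptive field on the input at this output position is [5 2 0 / 3 4 0]. Elementwise product with the kernel and sum: 0·-1 + 3·1 + 4·3 + 0·3.
Output[0,1]: The receptive field on the input at this output position is [0 5 5 / 0 5 1]. Elementwise product with the kernel and sum: 5·-1 + 0·1 + 5·3 + 1·3.

15 13 14
10 14 31
15 23 16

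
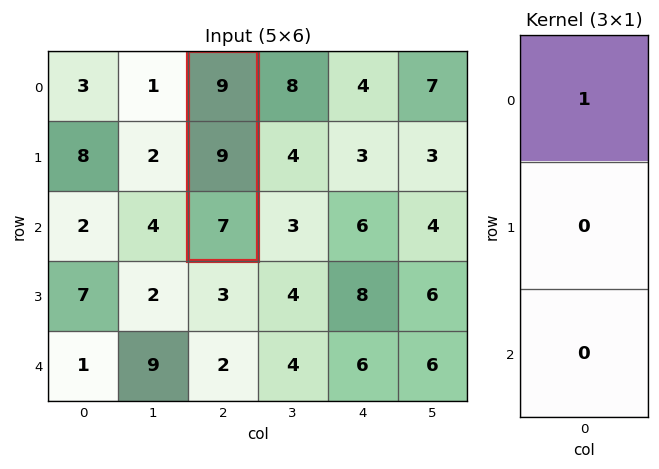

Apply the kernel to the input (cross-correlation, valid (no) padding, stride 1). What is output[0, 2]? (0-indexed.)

The receptive field on the input at this output position is [9 / 9 / 7]. Elementwise product with the kernel and sum: 9·1.

9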